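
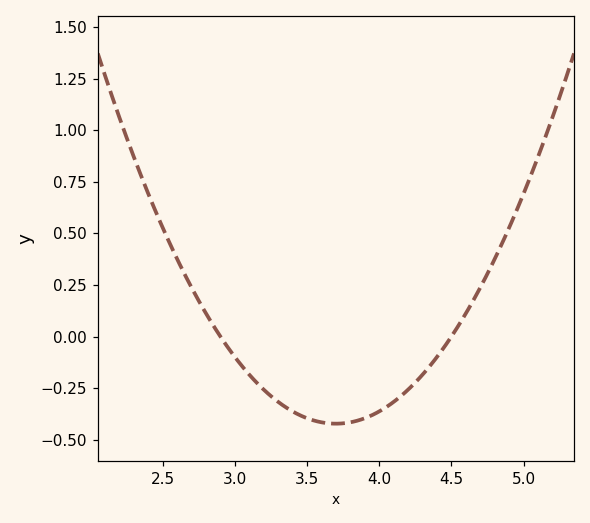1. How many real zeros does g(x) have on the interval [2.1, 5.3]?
2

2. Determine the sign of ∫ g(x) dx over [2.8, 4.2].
negative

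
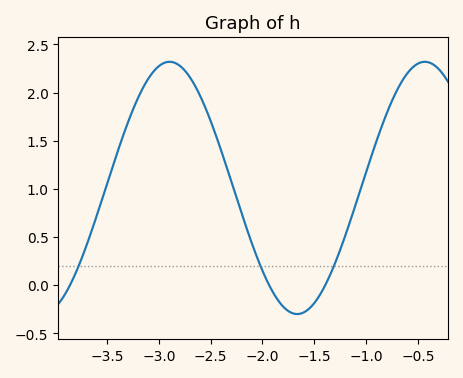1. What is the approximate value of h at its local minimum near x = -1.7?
-0.3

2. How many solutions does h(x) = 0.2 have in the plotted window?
3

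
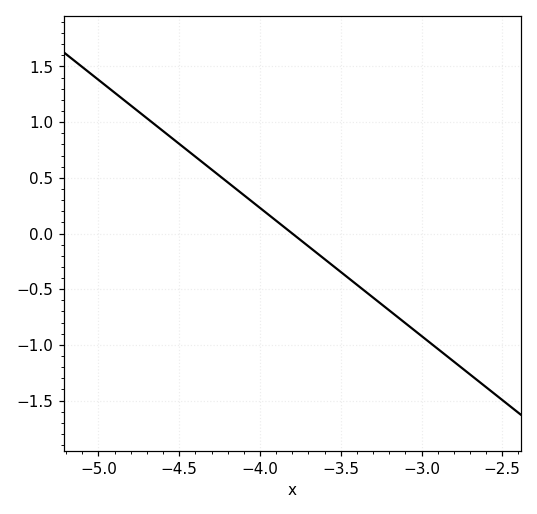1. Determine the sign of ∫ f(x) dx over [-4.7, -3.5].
positive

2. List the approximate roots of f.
-3.8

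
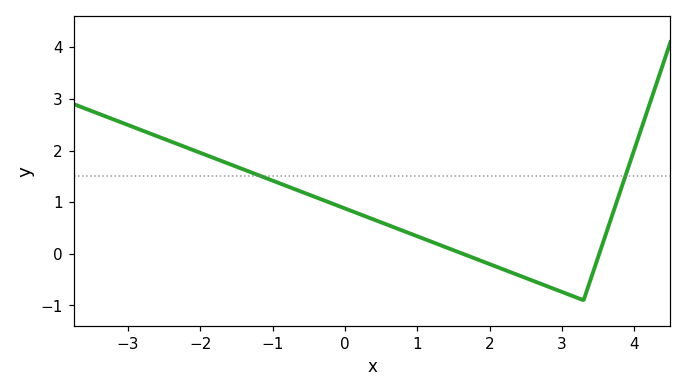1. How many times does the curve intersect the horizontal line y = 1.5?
2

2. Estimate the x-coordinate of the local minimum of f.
3.2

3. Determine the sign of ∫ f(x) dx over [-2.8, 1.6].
positive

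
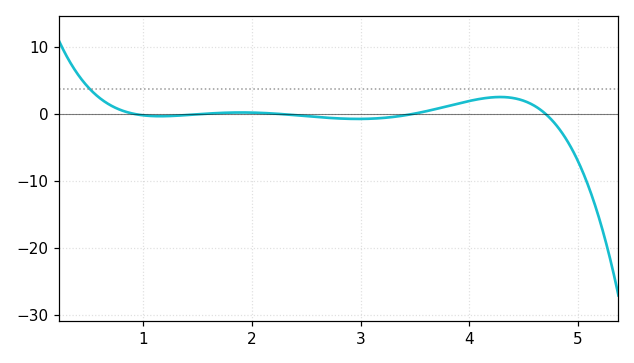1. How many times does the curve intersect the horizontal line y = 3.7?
1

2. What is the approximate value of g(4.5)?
1.92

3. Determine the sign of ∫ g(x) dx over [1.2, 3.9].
negative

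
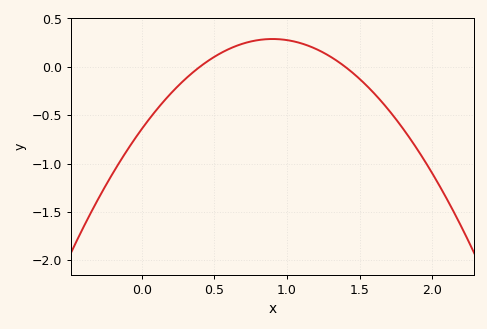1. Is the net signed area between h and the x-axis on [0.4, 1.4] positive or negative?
positive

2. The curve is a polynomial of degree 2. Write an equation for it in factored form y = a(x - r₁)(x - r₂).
y = -1.15(x - 0.4)(x - 1.4)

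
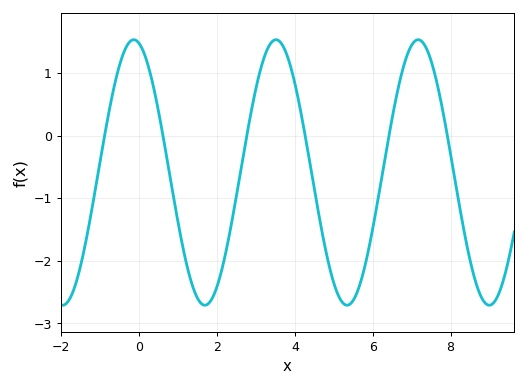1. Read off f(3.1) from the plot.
1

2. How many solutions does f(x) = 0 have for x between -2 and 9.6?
6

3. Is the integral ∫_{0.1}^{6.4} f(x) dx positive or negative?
negative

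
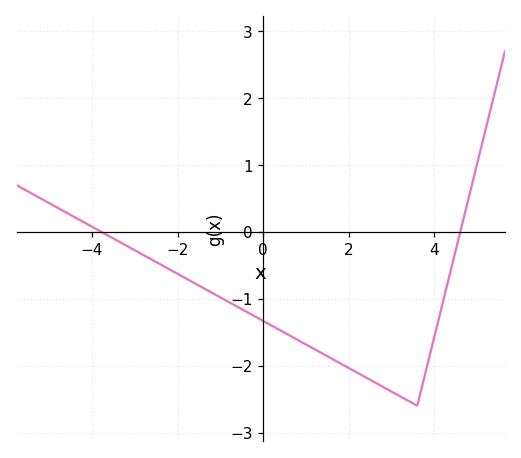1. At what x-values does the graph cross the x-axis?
-3.8, 4.6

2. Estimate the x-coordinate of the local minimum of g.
3.6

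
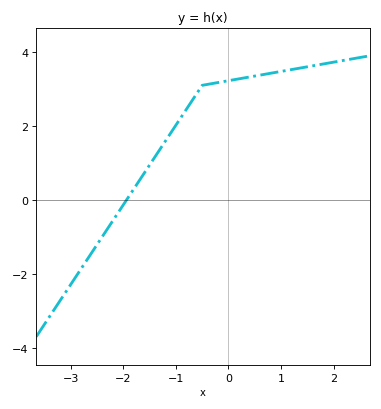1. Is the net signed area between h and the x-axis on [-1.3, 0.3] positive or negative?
positive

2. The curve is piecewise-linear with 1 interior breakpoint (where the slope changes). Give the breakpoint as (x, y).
(-0.5, 3.1)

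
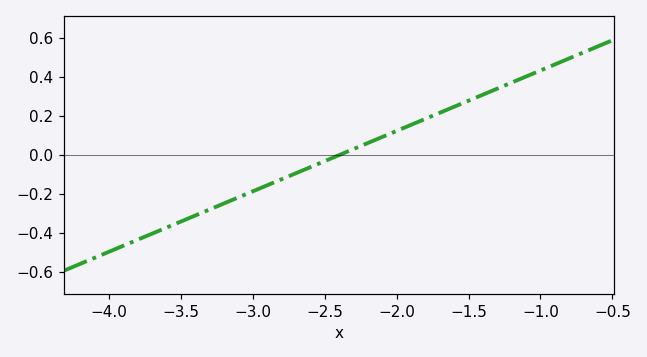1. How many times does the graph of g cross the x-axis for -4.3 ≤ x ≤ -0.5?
1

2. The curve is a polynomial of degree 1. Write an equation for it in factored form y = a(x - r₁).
y = 0.31(x + 2.4)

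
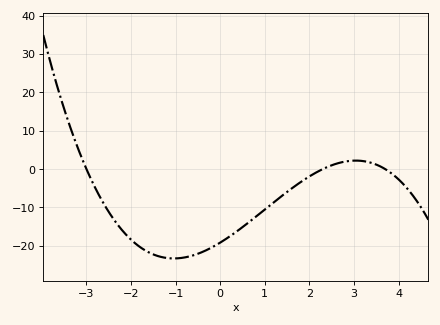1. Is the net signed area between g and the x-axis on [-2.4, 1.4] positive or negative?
negative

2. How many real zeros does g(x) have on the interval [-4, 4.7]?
3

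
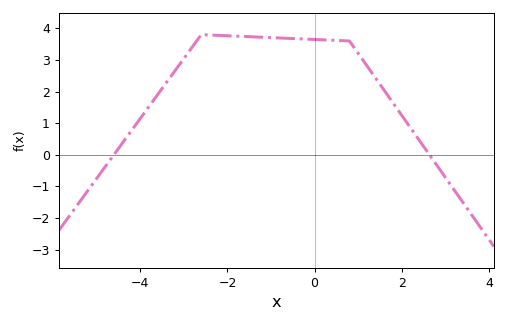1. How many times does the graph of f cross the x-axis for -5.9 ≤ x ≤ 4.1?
2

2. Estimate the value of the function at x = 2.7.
-0.1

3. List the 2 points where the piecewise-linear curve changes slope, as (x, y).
(-2.6, 3.8); (0.8, 3.6)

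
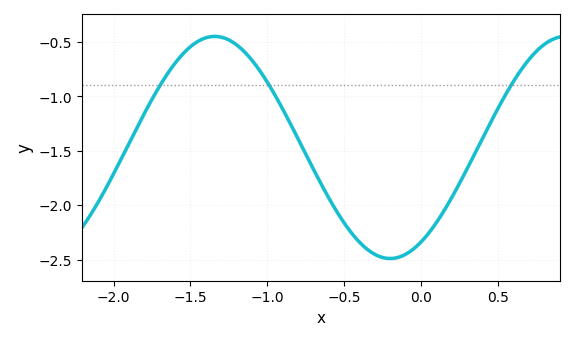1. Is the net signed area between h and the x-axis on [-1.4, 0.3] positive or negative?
negative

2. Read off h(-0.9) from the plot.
-1.1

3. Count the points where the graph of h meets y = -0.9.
3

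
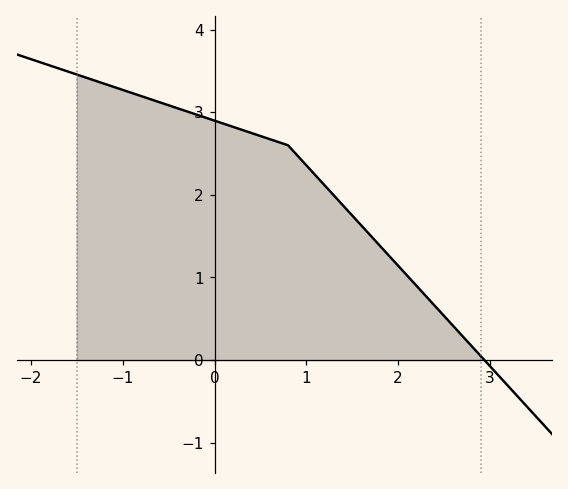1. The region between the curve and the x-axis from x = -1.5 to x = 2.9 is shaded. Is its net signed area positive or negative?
positive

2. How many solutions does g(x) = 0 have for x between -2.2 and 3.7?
1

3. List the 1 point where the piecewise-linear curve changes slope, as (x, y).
(0.8, 2.6)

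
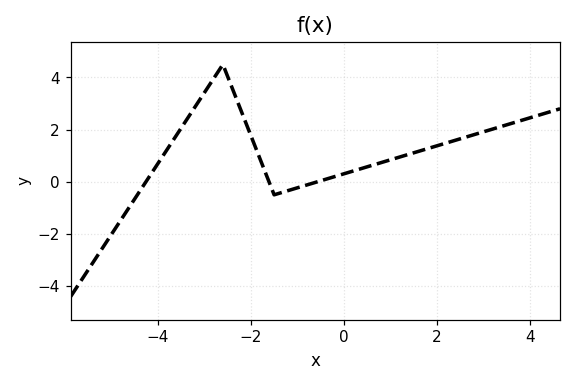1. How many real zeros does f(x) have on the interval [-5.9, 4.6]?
3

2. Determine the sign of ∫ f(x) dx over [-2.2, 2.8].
positive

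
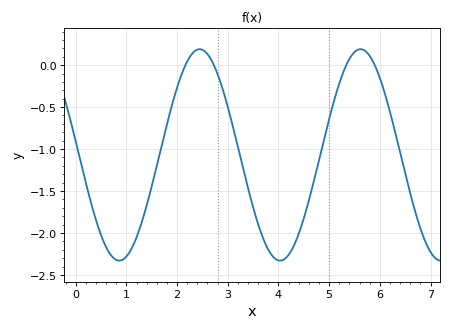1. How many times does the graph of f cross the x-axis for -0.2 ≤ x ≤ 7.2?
4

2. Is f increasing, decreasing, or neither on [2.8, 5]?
neither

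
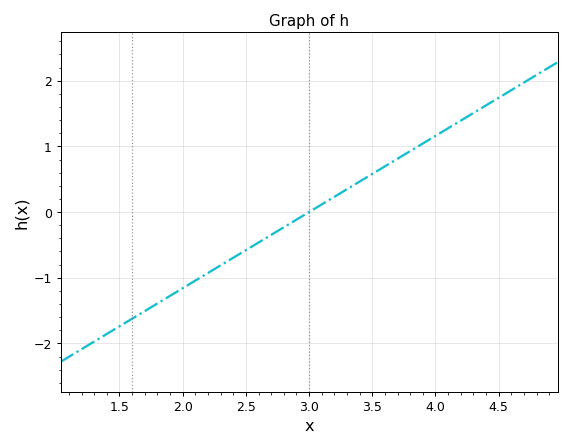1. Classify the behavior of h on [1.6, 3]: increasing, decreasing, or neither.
increasing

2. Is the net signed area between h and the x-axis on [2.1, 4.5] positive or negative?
positive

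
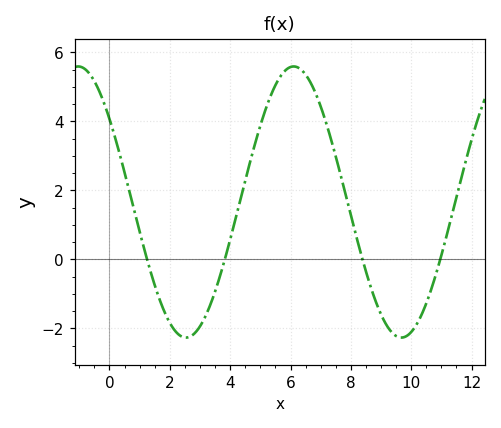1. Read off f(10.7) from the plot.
-0.8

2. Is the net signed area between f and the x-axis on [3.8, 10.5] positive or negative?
positive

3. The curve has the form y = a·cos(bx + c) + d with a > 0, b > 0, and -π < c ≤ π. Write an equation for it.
y = 3.93cos(0.88x + 0.91) + 1.66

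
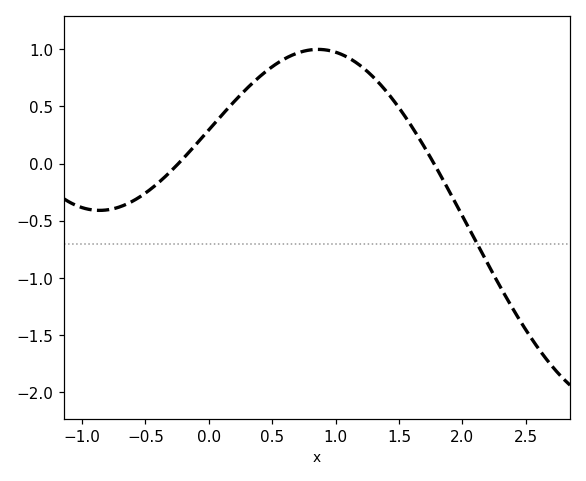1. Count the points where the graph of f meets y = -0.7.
1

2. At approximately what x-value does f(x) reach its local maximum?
0.9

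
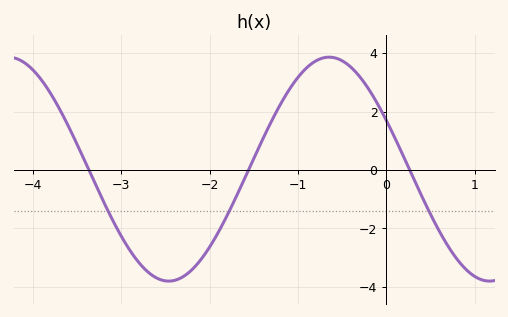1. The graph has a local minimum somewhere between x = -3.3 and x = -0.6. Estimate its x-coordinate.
-2.46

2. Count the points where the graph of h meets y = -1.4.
3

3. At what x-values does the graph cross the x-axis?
-3.37, -1.56, 0.265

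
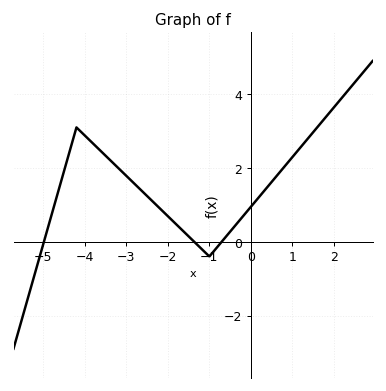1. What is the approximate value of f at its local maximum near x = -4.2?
3.1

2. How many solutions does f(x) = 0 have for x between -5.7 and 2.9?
3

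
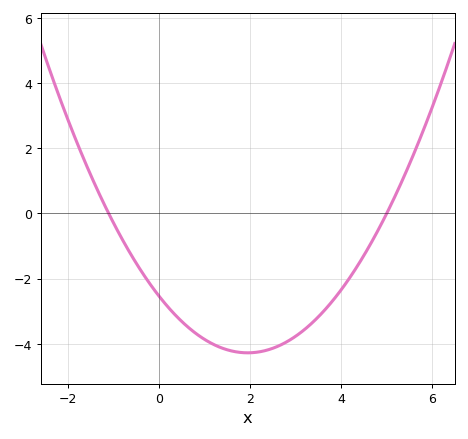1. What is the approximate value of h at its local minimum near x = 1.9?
-4.28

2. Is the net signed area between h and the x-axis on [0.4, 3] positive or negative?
negative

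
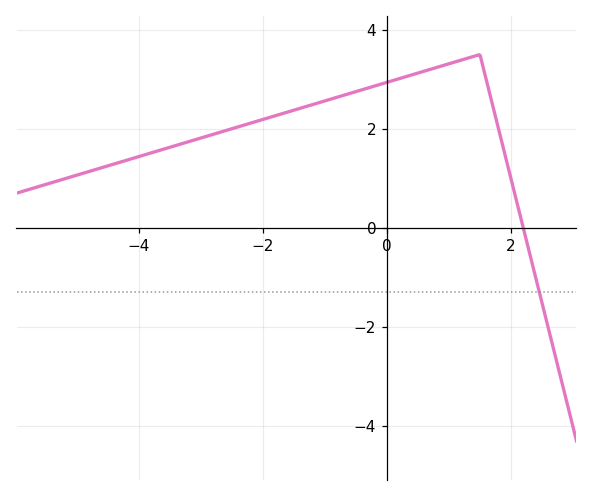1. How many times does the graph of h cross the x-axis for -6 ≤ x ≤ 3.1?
1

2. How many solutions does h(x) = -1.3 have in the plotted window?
1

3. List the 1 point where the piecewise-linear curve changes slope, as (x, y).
(1.5, 3.5)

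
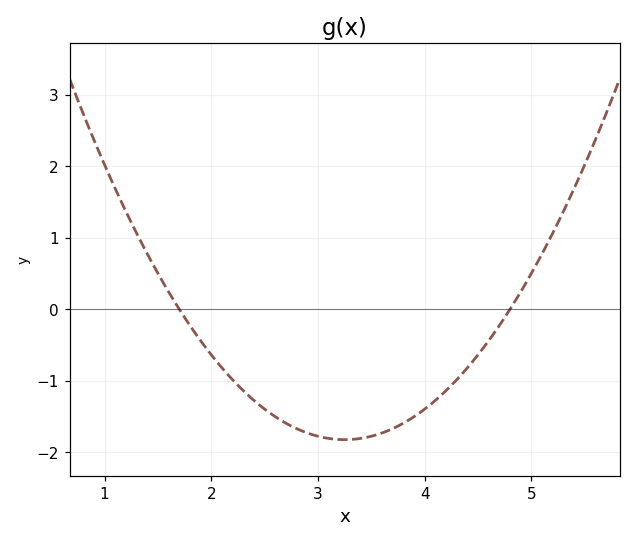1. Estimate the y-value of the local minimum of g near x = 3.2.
-1.83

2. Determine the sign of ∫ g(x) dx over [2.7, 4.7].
negative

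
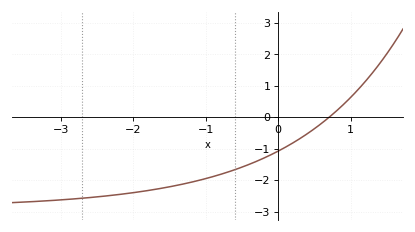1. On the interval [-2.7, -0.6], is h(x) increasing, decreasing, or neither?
increasing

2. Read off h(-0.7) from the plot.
-1.75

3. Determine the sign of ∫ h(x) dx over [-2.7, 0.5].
negative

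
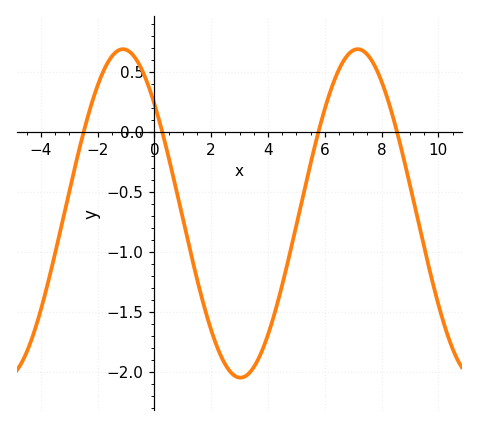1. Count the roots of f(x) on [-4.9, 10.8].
4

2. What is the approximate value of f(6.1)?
0.268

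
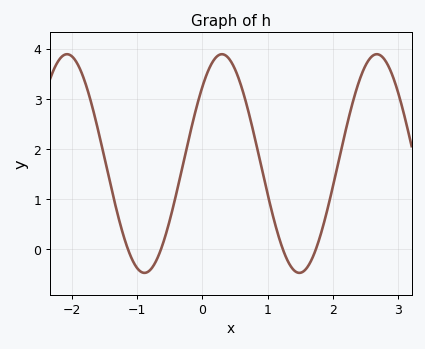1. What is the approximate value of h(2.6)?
3.9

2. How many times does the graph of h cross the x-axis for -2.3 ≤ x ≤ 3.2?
4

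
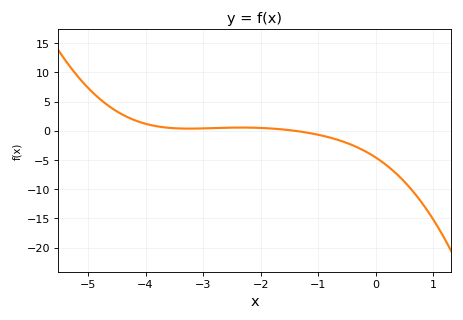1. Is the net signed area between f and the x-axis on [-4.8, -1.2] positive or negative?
positive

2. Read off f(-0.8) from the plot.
-1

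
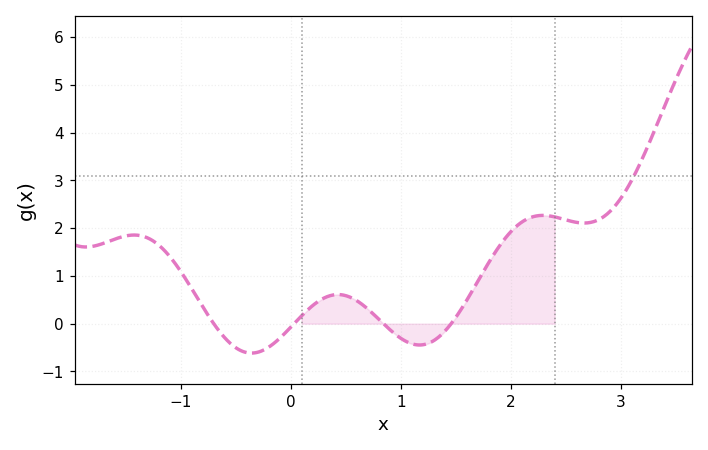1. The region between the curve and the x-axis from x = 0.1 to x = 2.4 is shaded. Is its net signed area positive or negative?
positive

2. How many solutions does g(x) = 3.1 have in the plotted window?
1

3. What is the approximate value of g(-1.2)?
1.6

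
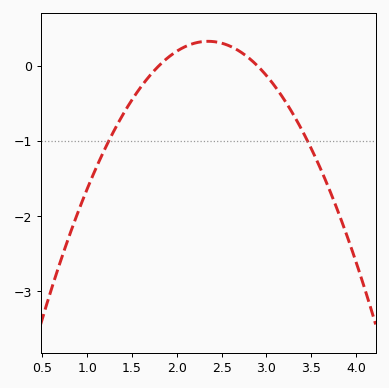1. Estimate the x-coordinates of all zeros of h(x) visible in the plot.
1.8, 2.9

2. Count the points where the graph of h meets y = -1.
2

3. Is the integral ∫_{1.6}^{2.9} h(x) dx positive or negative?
positive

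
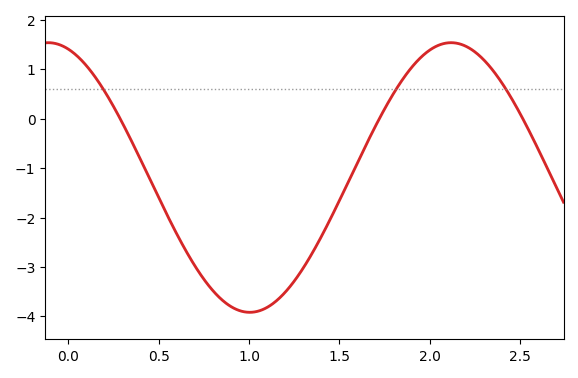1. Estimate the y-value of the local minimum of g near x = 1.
-3.92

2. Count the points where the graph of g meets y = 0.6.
3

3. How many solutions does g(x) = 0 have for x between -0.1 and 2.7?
3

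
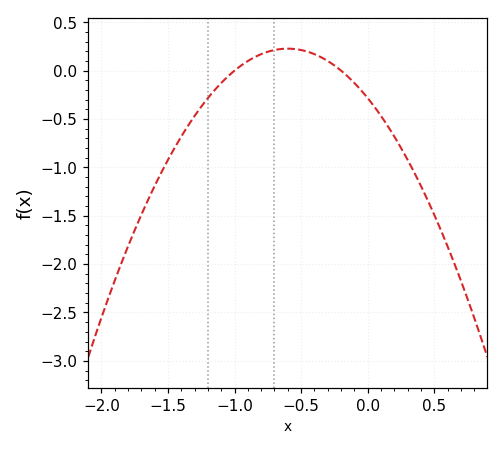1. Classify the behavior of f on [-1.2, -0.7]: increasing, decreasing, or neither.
increasing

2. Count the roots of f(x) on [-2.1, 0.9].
2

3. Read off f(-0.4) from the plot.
0.17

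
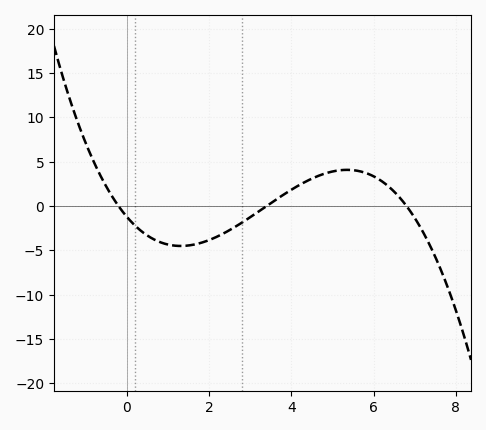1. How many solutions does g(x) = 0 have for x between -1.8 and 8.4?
3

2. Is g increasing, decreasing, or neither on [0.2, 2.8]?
neither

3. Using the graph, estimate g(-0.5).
2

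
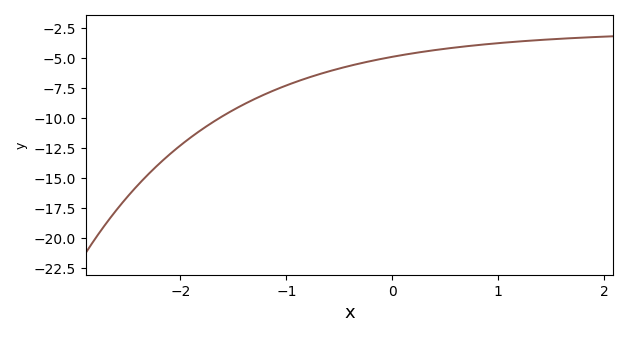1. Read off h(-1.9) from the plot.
-11.5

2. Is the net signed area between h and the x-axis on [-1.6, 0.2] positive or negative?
negative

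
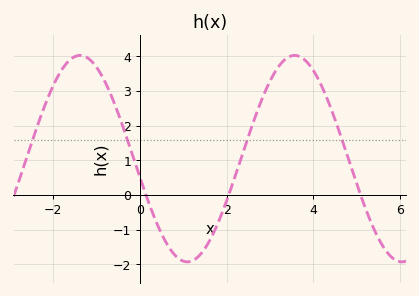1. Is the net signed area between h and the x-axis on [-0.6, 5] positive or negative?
positive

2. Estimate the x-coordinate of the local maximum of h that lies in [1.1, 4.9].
3.6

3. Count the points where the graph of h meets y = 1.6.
4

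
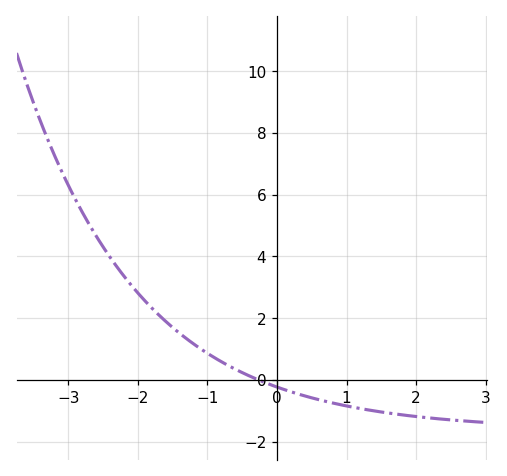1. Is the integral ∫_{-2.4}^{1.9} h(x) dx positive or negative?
positive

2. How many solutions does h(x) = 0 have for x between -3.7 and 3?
1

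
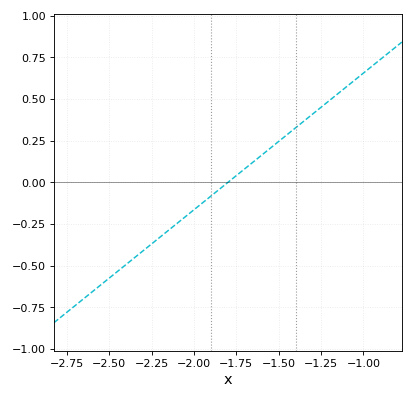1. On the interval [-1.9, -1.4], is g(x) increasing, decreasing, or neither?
increasing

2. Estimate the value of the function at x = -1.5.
0.24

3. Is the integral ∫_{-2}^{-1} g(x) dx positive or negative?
positive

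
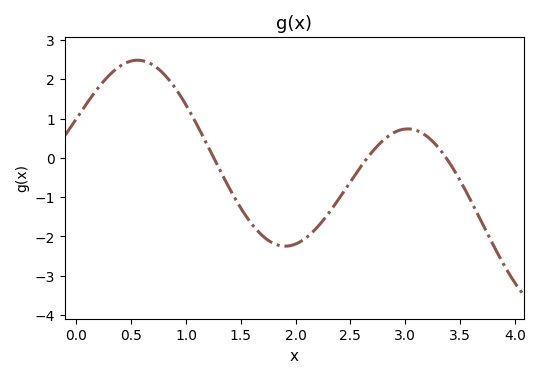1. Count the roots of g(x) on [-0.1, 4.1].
3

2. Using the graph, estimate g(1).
1.3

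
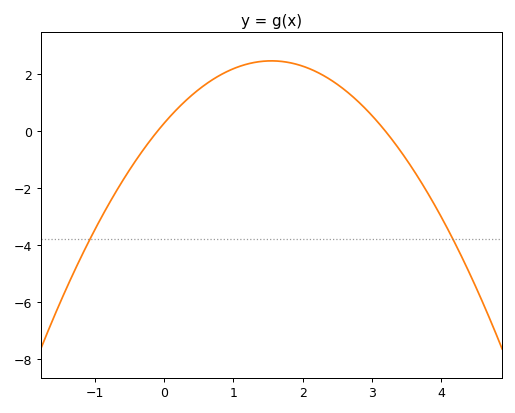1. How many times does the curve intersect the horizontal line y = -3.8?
2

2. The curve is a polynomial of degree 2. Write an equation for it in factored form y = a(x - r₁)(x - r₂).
y = -0.91(x + 0.1)(x - 3.2)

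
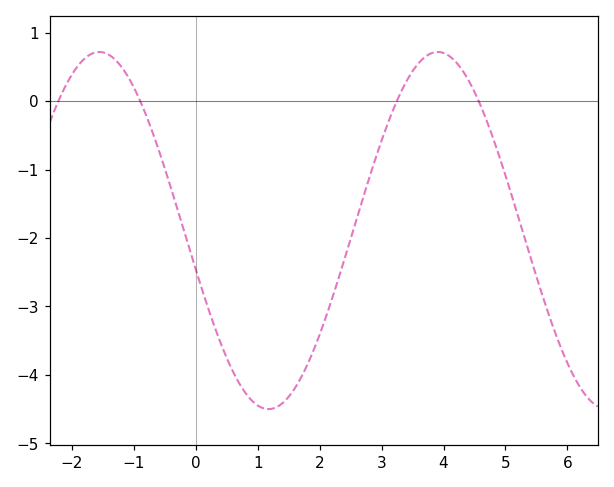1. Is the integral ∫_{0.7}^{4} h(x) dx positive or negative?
negative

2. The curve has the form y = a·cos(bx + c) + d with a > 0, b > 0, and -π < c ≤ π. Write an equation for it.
y = 2.61cos(1.1x + 1.8) - 1.89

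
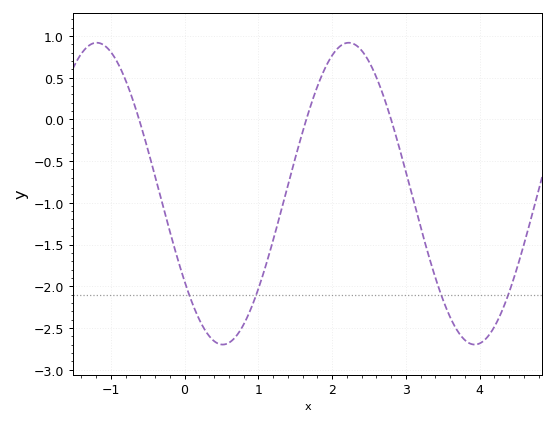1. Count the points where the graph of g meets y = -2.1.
4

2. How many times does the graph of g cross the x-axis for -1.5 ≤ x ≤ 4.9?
3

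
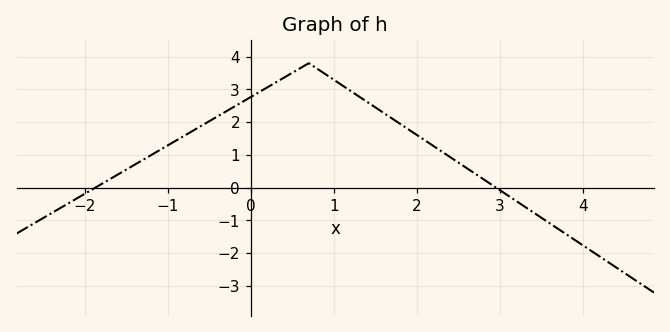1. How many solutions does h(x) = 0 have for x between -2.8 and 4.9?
2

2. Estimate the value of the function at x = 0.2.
3.1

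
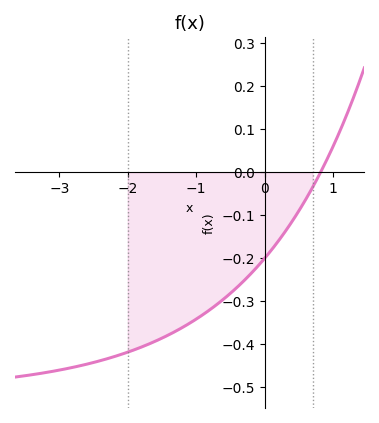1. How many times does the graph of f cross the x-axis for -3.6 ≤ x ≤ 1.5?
1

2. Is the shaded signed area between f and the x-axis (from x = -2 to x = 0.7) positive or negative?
negative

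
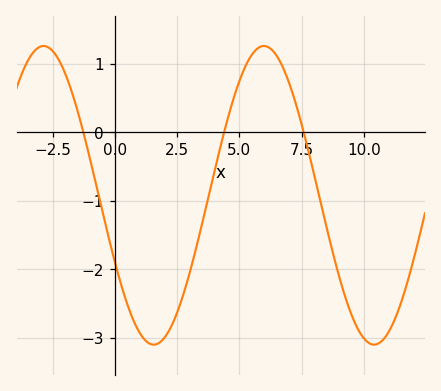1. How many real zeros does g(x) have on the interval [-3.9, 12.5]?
3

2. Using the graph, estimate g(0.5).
-2.5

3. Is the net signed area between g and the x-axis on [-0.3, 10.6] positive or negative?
negative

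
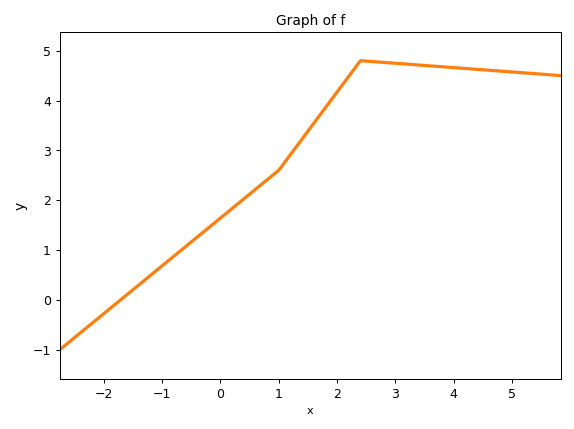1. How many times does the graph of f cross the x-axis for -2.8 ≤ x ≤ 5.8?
1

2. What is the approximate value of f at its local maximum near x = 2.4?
4.8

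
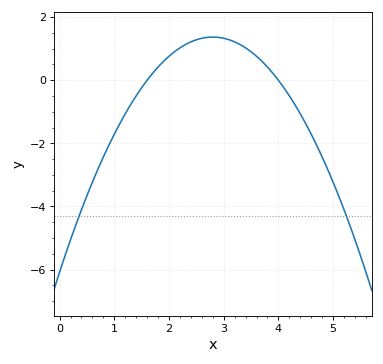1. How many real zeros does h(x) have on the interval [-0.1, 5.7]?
2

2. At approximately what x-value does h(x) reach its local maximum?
2.8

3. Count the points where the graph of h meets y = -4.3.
2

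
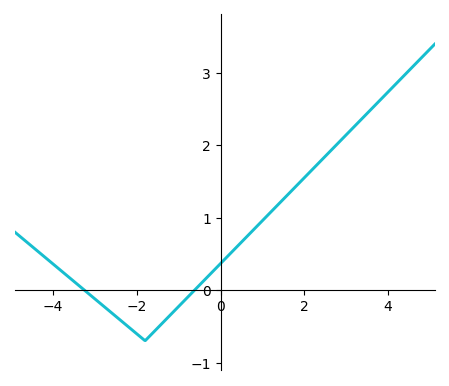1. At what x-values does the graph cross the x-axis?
-3.25, -0.62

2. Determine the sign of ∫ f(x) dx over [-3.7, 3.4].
positive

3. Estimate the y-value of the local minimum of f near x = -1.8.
-0.7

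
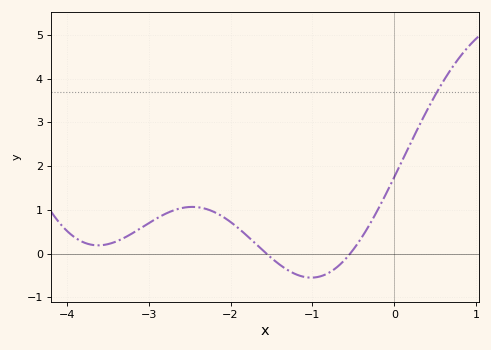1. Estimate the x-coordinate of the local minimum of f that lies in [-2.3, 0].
-1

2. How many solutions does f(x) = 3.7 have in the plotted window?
1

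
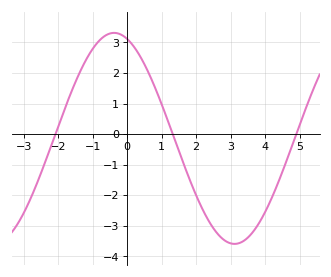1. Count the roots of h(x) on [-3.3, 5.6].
3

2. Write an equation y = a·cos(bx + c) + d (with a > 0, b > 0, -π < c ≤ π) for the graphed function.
y = 3.45cos(0.9x + 0.34) - 0.14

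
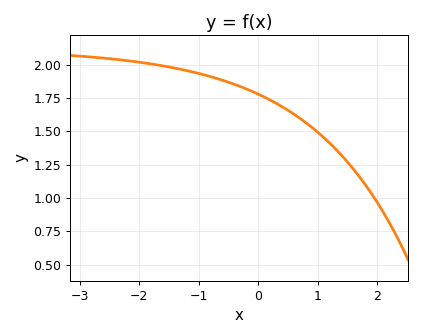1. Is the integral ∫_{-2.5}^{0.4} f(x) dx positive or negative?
positive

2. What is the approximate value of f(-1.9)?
2.01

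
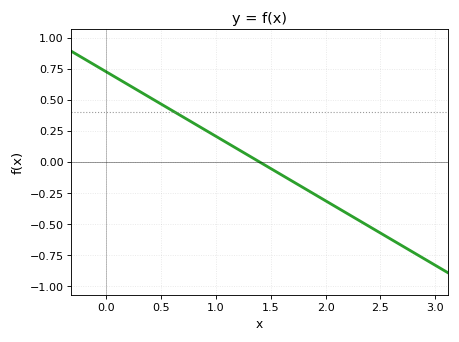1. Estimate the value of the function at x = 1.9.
-0.25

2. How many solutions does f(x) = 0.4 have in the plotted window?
1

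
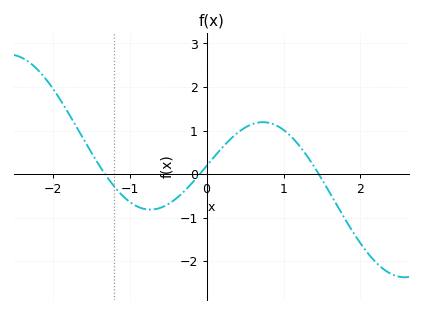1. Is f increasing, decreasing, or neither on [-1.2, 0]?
neither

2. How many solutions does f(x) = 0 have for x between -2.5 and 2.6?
3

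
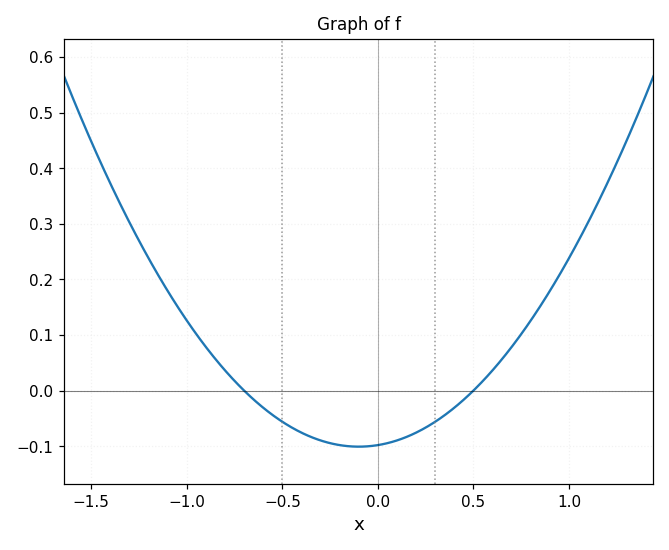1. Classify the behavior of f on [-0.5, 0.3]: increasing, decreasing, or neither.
neither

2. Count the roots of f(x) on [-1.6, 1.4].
2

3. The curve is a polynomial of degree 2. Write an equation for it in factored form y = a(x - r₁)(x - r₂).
y = 0.28(x + 0.7)(x - 0.5)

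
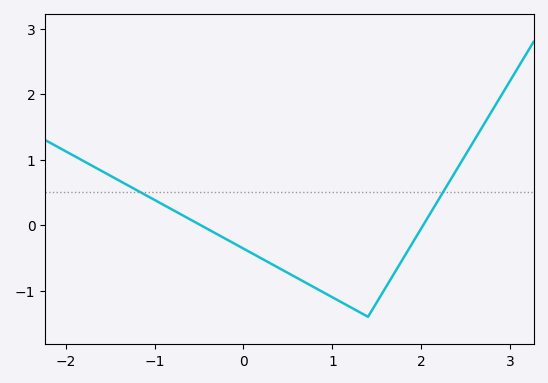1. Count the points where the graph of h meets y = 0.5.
2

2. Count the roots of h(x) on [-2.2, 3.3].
2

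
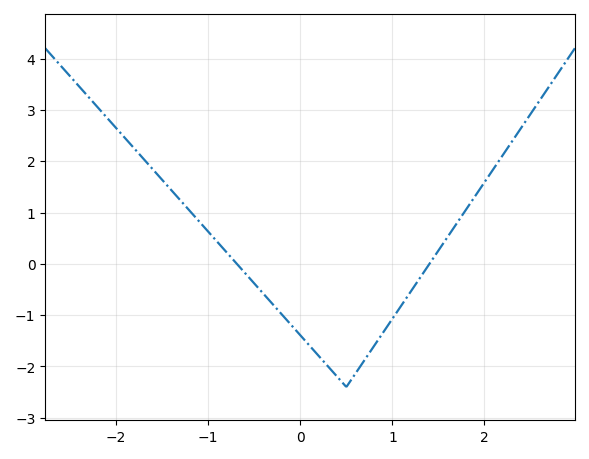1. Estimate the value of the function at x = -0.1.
-1.19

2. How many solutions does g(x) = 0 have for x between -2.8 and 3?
2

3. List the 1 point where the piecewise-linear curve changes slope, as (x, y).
(0.5, -2.4)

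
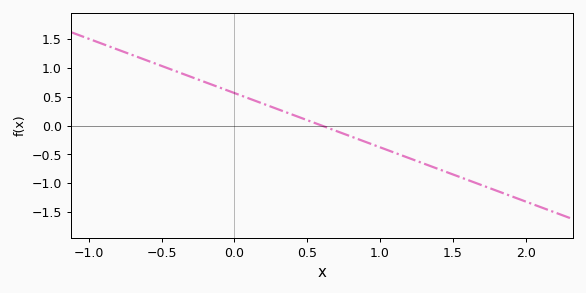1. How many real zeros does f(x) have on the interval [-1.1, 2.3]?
1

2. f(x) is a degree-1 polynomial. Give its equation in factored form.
y = -0.94(x - 0.6)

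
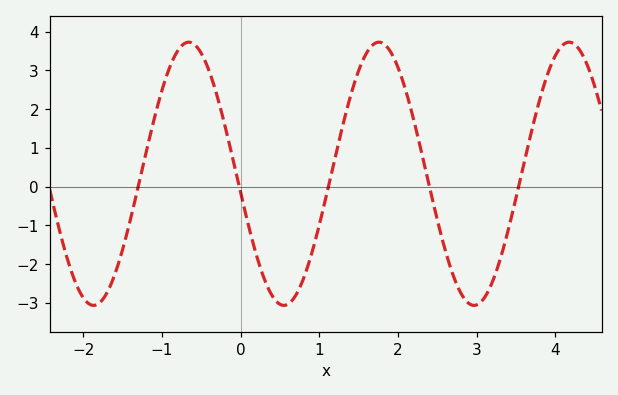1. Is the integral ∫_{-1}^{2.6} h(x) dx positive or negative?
positive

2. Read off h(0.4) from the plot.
-2.8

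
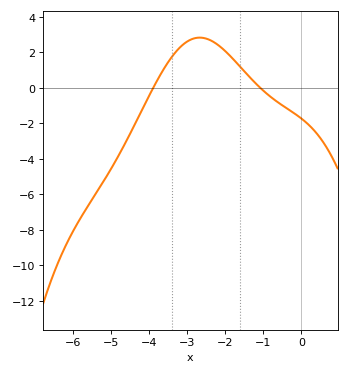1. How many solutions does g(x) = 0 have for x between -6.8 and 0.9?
2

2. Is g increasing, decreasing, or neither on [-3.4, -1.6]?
neither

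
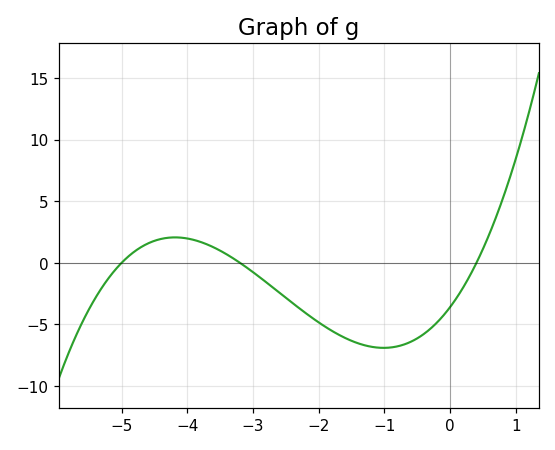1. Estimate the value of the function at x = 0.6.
2.5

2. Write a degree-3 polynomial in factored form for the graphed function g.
y = 0.56(x + 5)(x + 3.2)(x - 0.4)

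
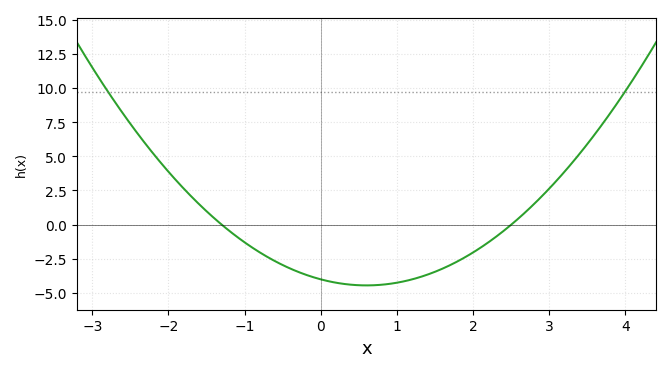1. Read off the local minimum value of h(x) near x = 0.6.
-4.44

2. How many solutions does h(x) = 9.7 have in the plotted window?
2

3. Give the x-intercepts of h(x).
-1.3, 2.5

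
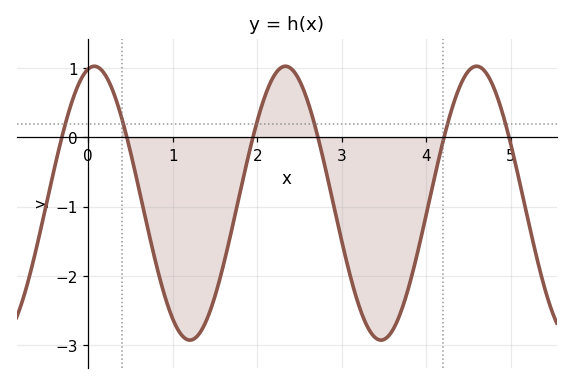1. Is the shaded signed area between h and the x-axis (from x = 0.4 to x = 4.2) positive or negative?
negative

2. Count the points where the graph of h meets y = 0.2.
6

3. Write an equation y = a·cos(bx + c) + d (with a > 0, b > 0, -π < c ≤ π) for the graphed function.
y = 1.98cos(2.78x - 0.2) - 0.95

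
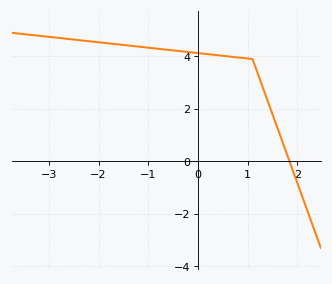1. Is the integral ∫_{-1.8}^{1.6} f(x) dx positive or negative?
positive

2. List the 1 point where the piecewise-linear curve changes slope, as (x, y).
(1.1, 3.9)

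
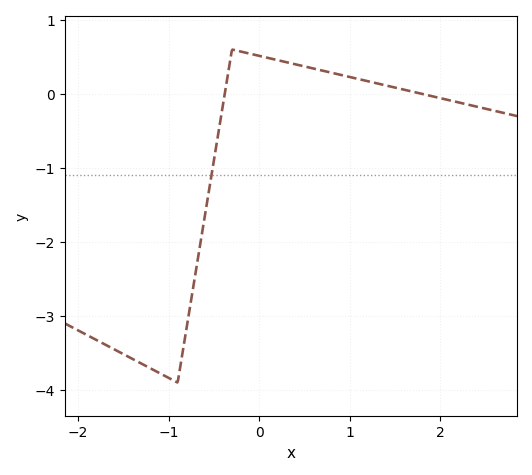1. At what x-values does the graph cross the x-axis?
-0.38, 1.8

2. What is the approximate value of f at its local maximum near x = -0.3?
0.599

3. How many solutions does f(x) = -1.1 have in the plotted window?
1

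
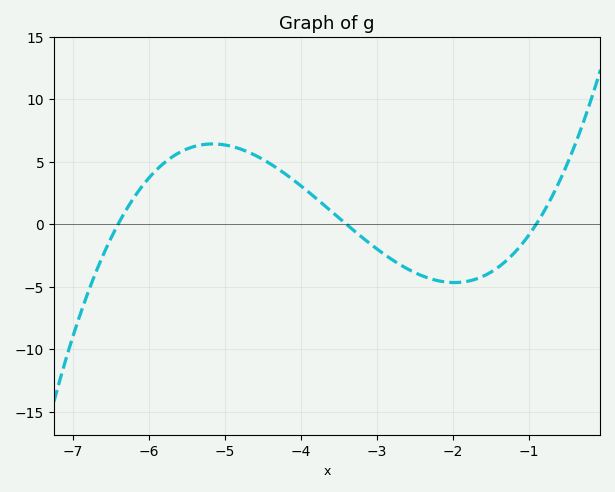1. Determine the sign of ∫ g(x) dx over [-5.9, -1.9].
positive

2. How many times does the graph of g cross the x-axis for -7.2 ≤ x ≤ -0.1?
3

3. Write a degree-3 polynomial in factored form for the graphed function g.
y = 0.69(x + 6.4)(x + 3.4)(x + 0.9)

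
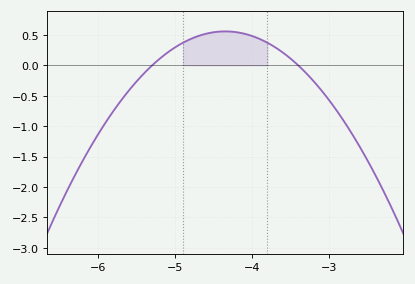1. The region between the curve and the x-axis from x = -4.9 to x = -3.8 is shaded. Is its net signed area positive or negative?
positive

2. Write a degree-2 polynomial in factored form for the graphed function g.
y = -0.62(x + 5.3)(x + 3.4)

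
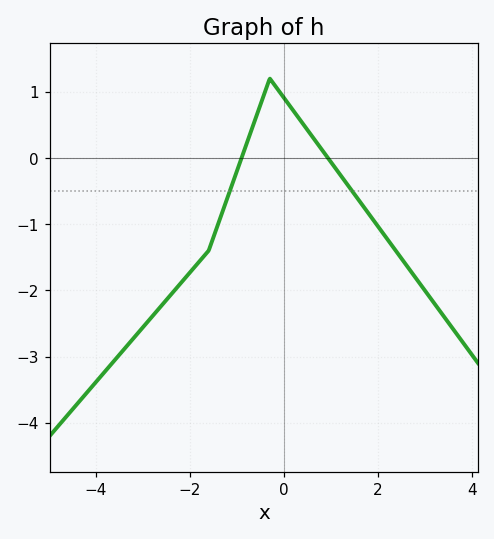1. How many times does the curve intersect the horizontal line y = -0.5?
2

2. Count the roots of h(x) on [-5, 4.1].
2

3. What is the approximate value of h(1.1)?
-0.157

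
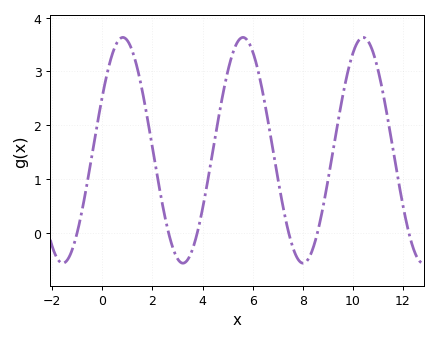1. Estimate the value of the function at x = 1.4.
3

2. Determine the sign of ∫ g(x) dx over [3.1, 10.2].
positive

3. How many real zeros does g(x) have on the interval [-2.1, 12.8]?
6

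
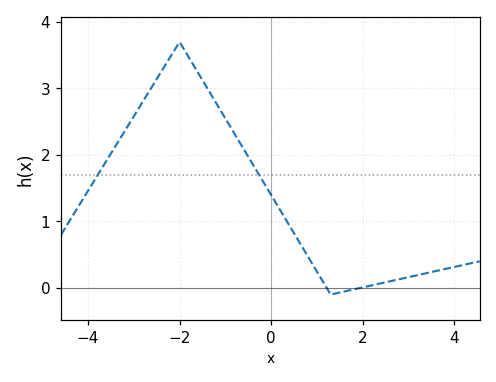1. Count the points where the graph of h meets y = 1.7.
2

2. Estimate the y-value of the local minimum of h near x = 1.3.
-0.1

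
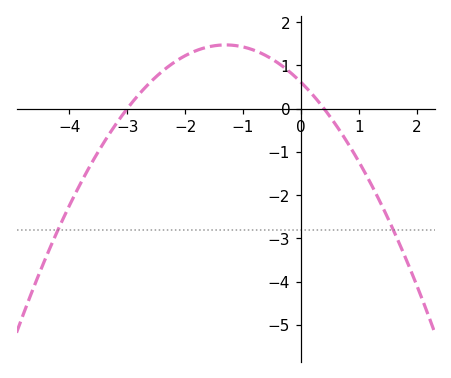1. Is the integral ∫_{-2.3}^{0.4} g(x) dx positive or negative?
positive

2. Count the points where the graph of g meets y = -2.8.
2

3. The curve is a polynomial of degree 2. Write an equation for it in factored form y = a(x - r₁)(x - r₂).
y = -0.51(x + 3)(x - 0.4)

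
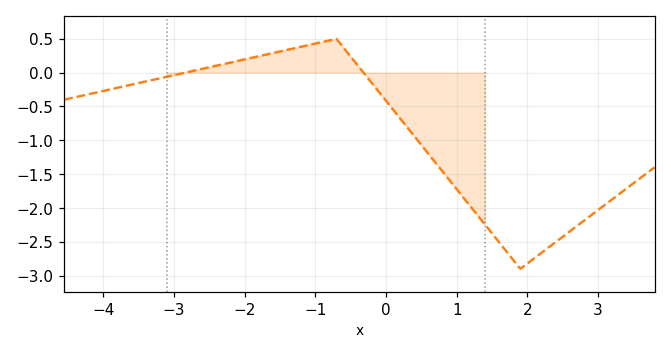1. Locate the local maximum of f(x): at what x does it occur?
-0.702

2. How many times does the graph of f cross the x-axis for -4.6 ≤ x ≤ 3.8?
2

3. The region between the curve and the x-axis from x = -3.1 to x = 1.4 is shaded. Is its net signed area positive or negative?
negative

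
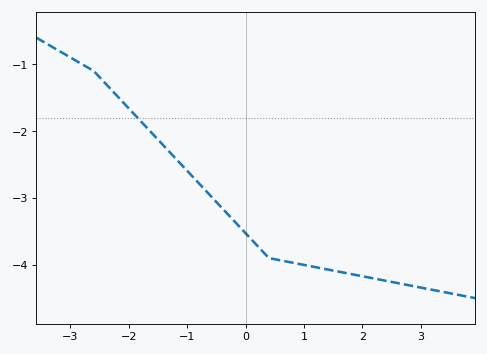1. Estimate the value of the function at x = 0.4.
-3.9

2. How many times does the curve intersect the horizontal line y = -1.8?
1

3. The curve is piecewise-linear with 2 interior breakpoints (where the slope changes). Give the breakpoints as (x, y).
(-2.6, -1.1); (0.4, -3.9)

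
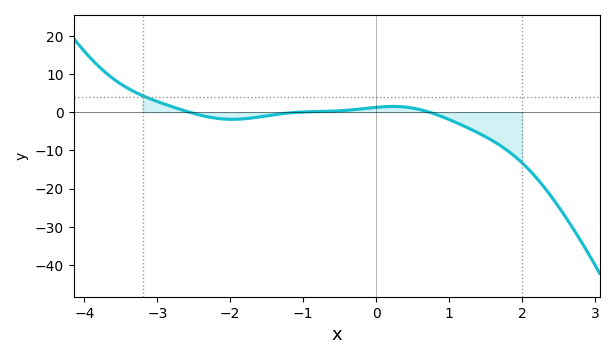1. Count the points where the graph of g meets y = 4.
1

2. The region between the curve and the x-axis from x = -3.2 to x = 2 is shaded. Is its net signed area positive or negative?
negative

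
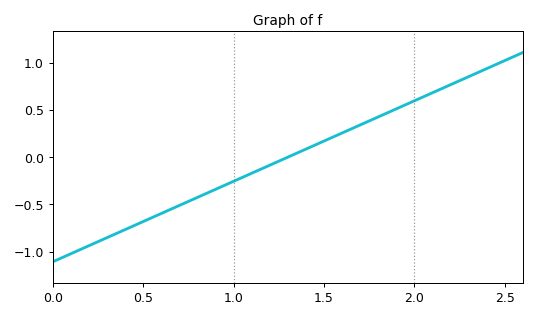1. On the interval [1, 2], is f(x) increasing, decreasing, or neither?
increasing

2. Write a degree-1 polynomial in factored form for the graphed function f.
y = 0.85(x - 1.3)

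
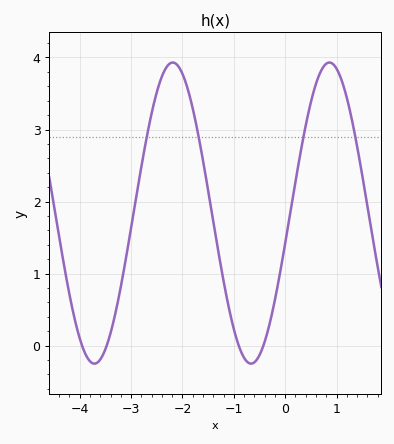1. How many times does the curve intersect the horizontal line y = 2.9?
4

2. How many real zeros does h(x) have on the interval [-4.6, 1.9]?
4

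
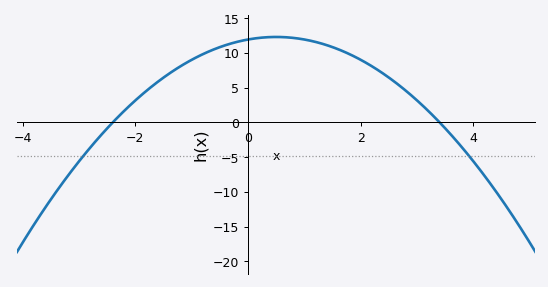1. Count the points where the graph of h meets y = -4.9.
2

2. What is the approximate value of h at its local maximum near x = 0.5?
12.5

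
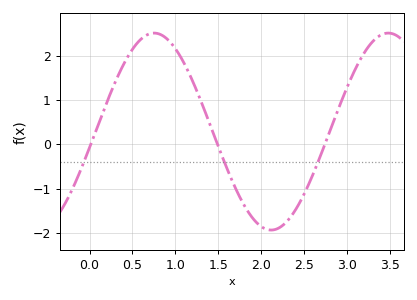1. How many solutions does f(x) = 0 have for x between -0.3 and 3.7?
3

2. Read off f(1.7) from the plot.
-0.982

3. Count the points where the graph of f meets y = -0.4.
3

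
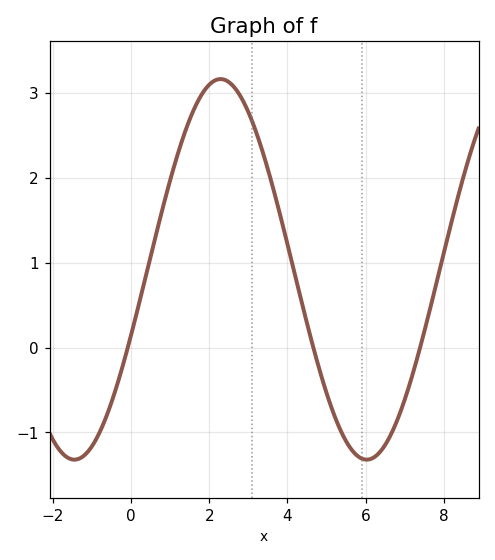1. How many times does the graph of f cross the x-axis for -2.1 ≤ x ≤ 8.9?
3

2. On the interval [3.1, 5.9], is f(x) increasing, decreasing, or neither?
decreasing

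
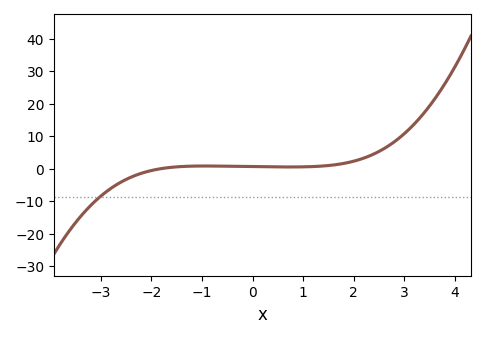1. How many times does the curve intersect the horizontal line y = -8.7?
1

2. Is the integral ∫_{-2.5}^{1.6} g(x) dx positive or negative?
positive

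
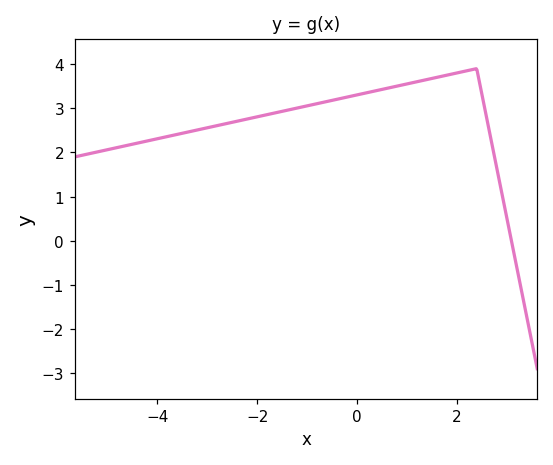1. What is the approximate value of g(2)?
3.8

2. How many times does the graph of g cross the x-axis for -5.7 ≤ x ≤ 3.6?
1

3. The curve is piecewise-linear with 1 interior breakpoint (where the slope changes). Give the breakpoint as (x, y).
(2.4, 3.9)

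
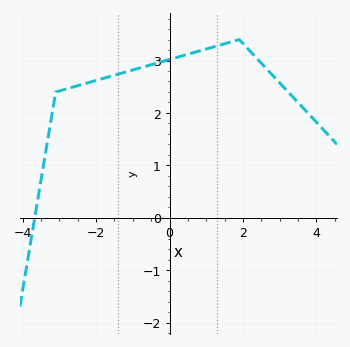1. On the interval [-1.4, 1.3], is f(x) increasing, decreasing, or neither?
increasing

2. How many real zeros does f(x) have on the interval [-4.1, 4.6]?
1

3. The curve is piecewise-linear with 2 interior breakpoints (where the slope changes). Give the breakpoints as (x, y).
(-3.1, 2.4); (1.9, 3.4)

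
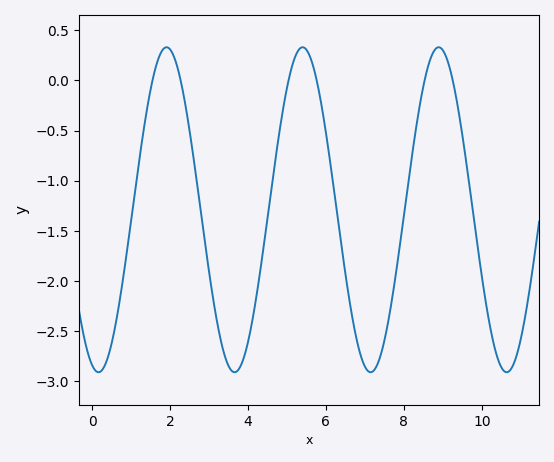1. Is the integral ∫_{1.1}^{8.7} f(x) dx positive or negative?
negative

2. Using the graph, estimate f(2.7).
-1.04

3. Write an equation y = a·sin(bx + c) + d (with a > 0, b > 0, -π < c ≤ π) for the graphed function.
y = 1.62sin(1.8x - 1.87) - 1.29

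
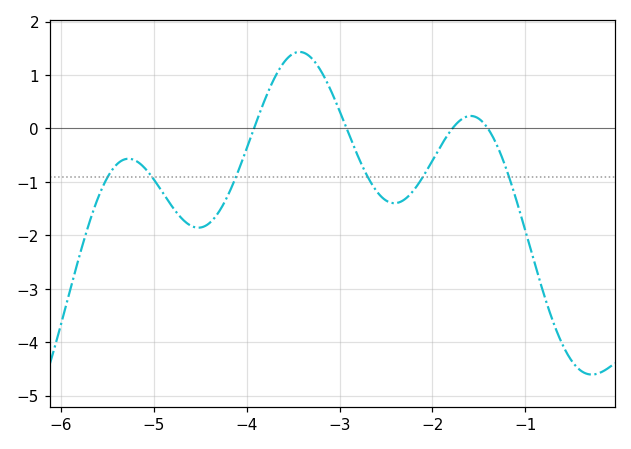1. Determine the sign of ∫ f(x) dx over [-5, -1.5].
negative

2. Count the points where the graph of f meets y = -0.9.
6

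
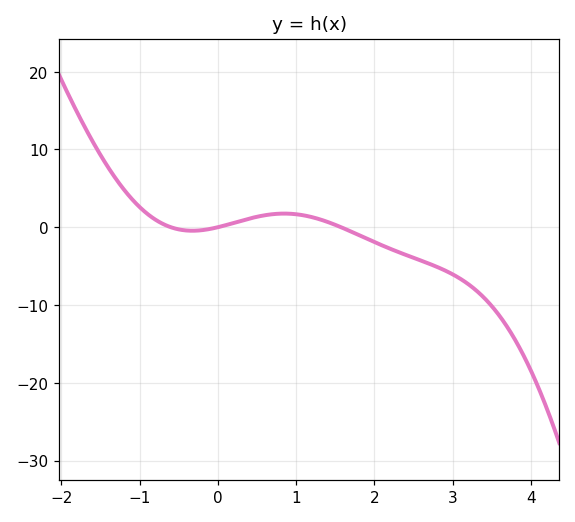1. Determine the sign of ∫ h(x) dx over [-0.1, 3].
negative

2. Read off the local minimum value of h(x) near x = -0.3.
0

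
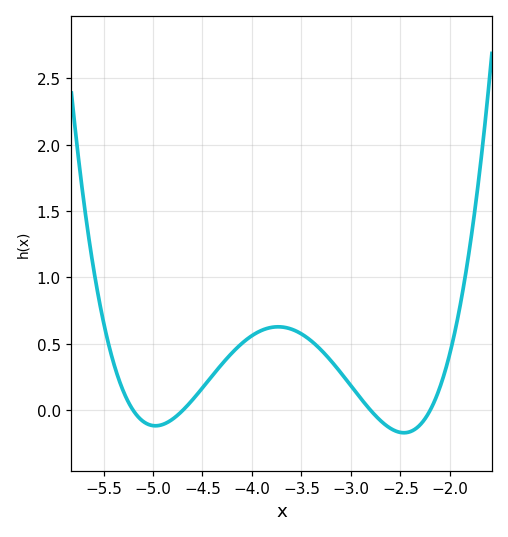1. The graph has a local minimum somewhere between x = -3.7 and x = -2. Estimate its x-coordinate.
-2.46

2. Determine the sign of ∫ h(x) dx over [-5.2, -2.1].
positive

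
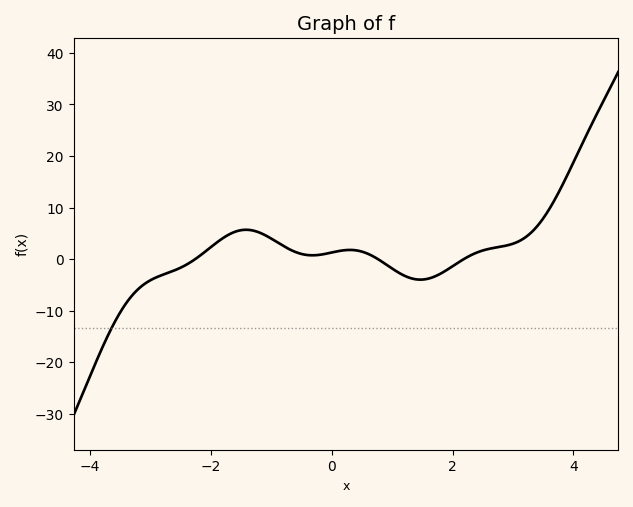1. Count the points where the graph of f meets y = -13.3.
1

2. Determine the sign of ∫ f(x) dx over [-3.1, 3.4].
positive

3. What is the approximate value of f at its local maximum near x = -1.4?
5.69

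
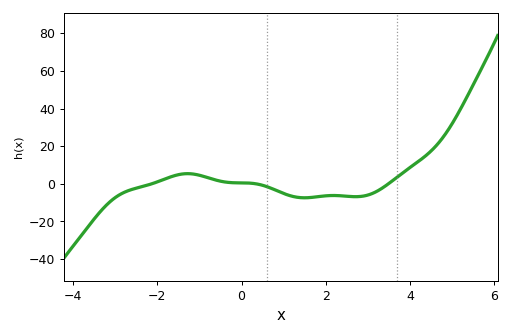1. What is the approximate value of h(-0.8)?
3.25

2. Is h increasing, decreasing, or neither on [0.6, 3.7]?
neither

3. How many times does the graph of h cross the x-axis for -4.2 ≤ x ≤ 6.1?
3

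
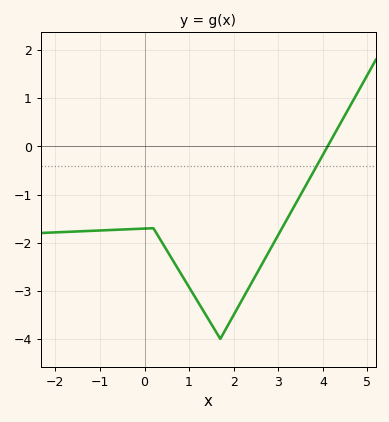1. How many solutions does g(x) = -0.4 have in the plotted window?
1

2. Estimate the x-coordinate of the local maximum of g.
0.2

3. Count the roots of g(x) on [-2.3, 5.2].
1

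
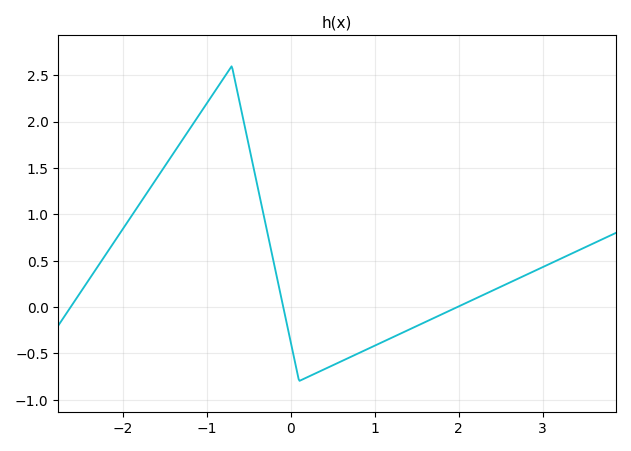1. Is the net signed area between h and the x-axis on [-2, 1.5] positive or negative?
positive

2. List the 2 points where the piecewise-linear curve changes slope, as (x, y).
(-0.7, 2.6); (0.1, -0.8)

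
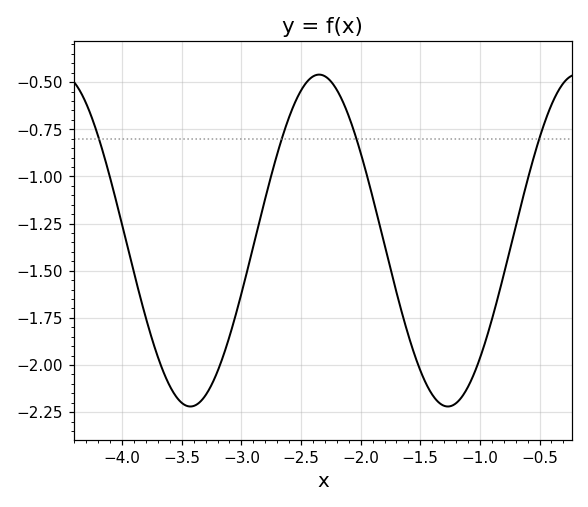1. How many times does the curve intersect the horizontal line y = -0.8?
4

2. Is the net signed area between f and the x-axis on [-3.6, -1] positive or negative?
negative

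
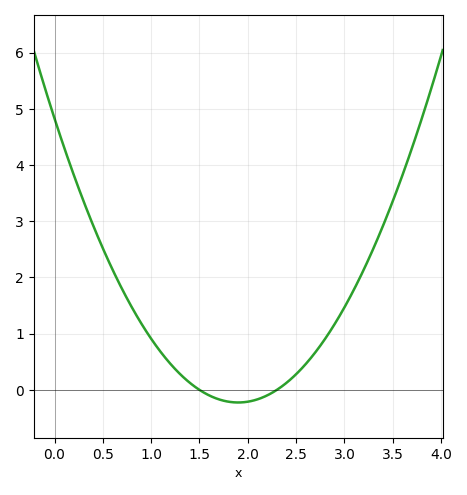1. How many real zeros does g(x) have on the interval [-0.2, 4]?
2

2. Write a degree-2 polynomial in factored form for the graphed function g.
y = 1.4(x - 1.5)(x - 2.3)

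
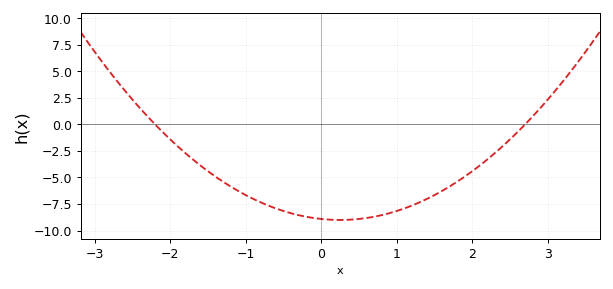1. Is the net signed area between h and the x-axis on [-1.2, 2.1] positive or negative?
negative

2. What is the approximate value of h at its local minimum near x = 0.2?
-9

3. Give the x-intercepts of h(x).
-2.2, 2.7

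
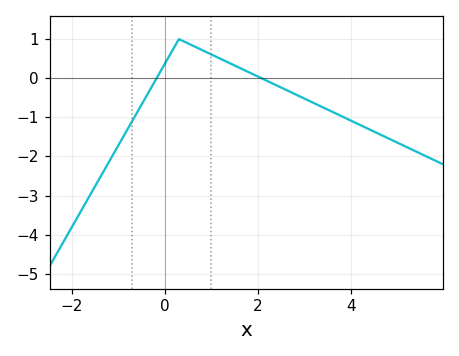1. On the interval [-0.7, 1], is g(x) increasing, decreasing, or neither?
neither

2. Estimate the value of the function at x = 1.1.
0.55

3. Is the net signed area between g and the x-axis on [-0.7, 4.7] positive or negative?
negative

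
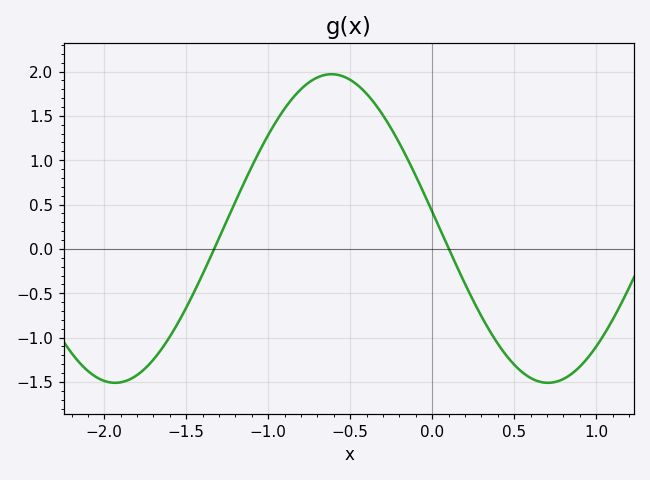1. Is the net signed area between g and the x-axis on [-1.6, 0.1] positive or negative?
positive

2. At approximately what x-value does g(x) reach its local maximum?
-0.6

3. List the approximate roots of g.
-1.35, 0.1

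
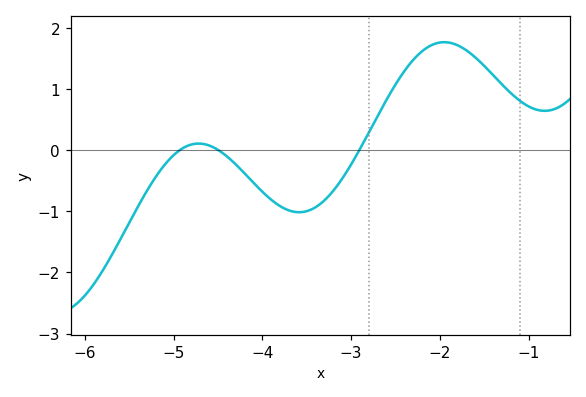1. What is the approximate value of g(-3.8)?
-0.914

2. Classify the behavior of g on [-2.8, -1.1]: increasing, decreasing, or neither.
neither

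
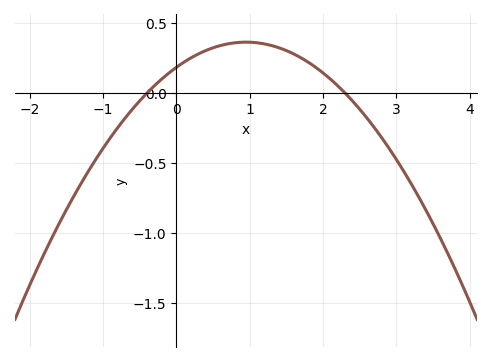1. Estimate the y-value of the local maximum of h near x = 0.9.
0.364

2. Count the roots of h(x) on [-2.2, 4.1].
2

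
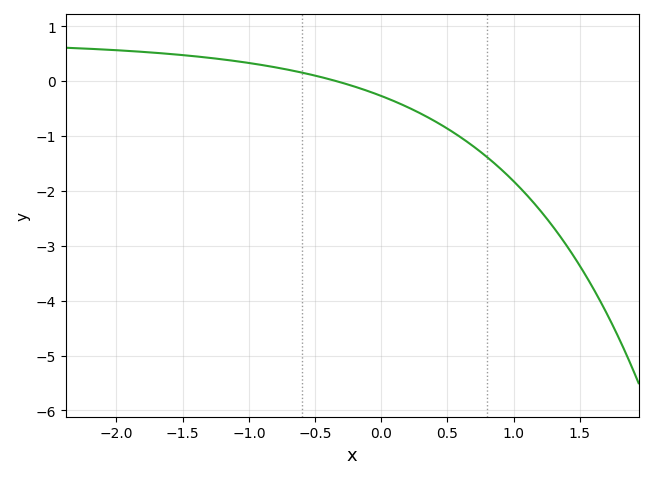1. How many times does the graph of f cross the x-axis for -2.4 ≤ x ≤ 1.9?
1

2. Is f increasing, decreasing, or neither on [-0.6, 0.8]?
decreasing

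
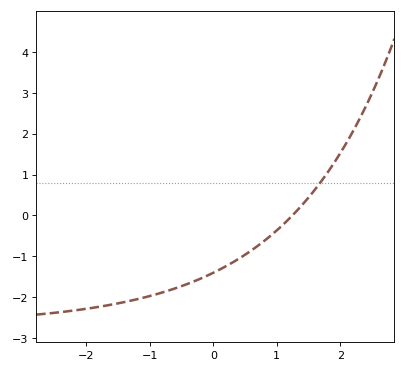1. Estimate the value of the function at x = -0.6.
-1.78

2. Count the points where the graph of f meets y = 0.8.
1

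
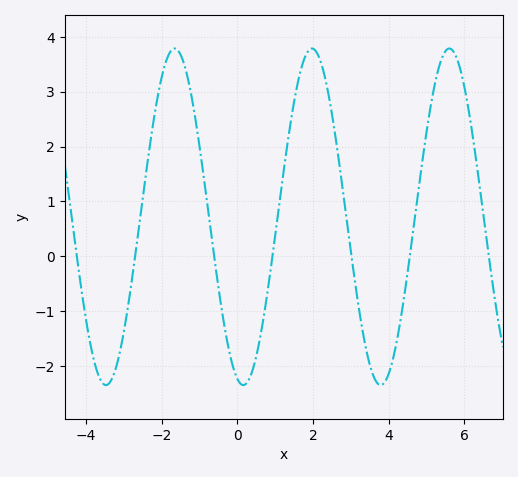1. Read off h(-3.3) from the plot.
-2.2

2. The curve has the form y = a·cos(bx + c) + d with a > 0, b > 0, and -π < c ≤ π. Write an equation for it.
y = 3.07cos(1.7x + 2.9) + 0.72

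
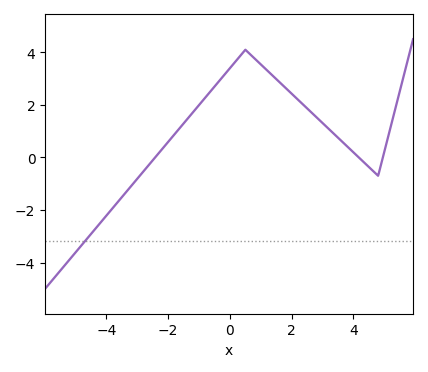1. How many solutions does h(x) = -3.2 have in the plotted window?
1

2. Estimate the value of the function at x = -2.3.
0.2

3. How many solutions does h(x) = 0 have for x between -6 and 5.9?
3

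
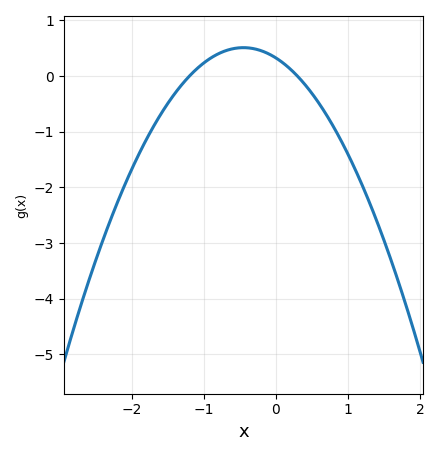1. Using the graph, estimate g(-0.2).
0.5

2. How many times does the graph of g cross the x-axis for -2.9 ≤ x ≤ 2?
2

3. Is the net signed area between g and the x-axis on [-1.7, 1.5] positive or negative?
negative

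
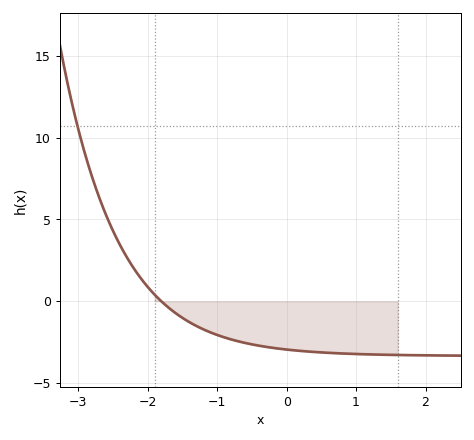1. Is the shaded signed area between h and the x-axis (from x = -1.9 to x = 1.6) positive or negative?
negative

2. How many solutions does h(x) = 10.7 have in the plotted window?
1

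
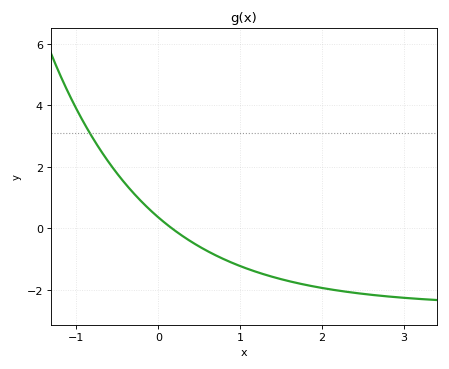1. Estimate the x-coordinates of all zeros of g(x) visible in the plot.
0.2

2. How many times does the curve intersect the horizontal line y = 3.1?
1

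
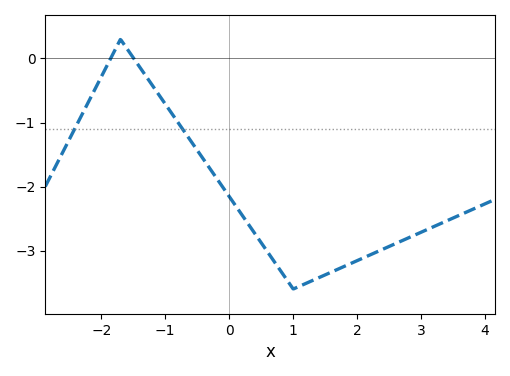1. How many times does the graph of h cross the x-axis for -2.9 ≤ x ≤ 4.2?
2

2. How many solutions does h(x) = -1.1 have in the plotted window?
2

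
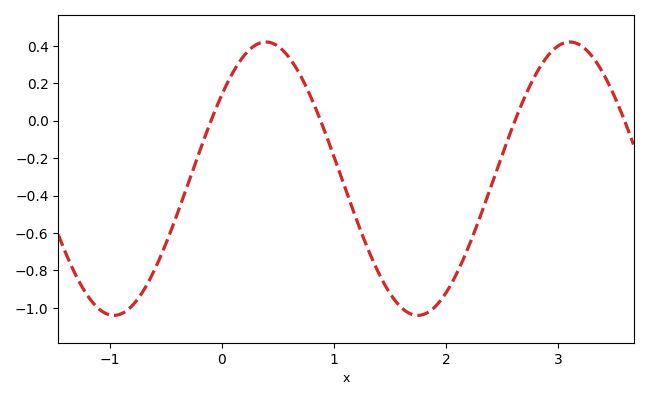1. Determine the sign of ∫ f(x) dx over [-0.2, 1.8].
negative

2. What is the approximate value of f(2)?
-0.917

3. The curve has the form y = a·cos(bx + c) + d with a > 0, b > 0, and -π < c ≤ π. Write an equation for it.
y = 0.73cos(2.32x - 0.91) - 0.31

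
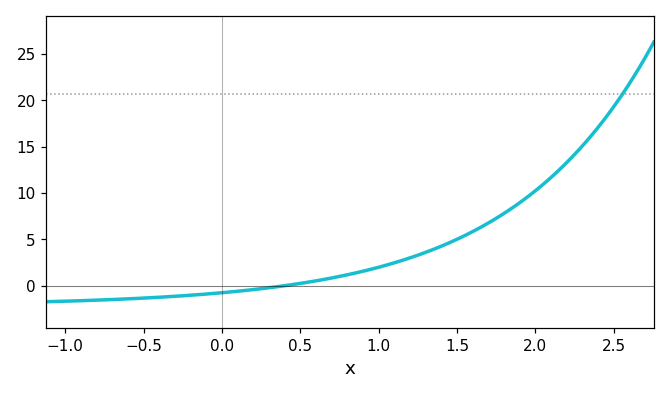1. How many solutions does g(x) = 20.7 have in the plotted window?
1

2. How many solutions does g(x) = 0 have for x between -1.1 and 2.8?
1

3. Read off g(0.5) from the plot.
0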